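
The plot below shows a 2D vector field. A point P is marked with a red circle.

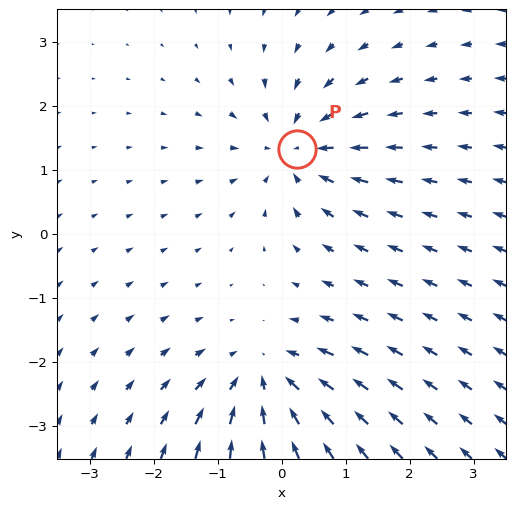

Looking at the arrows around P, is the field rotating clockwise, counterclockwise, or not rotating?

not rotating

Near P at (0.2, 1.3) the arrows show no circulation. The curl there is ≈0.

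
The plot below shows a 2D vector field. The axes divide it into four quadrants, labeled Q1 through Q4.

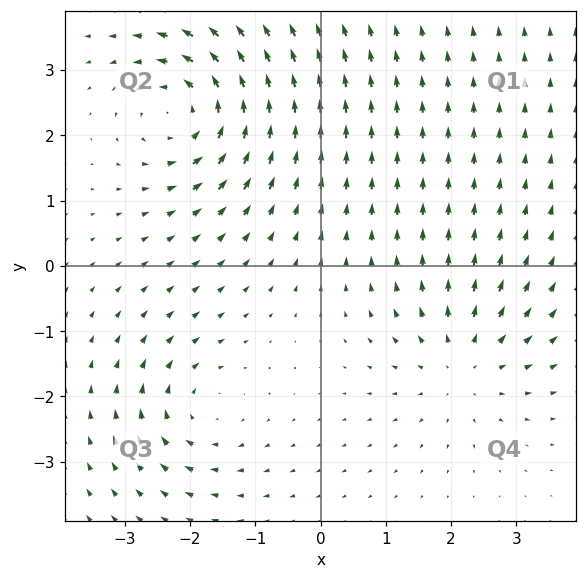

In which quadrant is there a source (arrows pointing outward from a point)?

The source sits at approximately (2.2, -1.5), which lies in quadrant Q4. The divergence there is about +4, positive as expected for a source.

Q4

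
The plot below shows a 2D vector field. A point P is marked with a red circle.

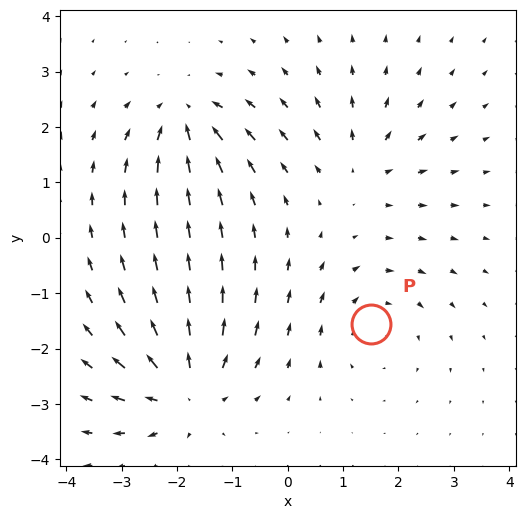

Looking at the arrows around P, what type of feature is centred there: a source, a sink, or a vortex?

vortex

At P (1.5, -1.6) the arrows circulate clockwise. Divergence ≈0, curl about -3 — near-zero divergence with nonzero curl is a vortex.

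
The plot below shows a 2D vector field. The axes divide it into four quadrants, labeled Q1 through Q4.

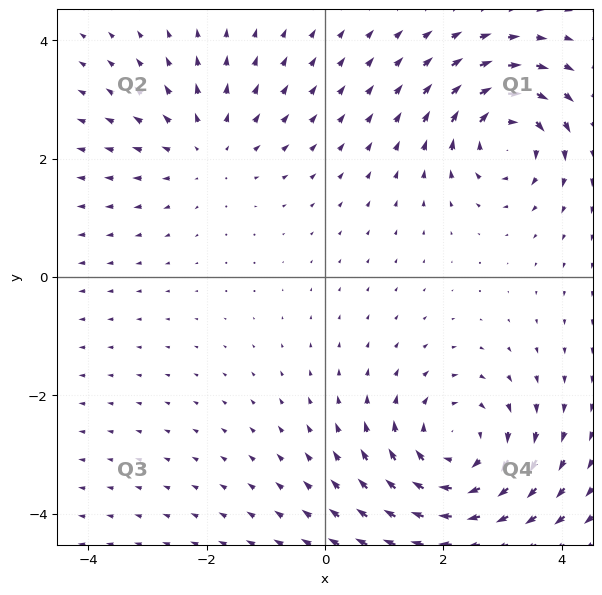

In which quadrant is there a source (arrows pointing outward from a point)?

Q2

The source sits at approximately (-2.0, 2.1), which lies in quadrant Q2. The divergence there is about +2, positive as expected for a source.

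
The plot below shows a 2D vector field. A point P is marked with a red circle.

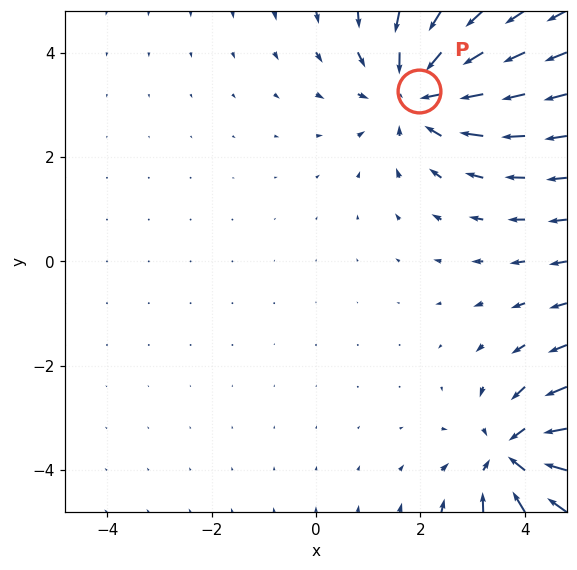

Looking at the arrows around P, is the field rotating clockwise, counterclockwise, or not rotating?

Near P at (2.0, 3.3) the arrows show no circulation. The curl there is ≈0.

not rotating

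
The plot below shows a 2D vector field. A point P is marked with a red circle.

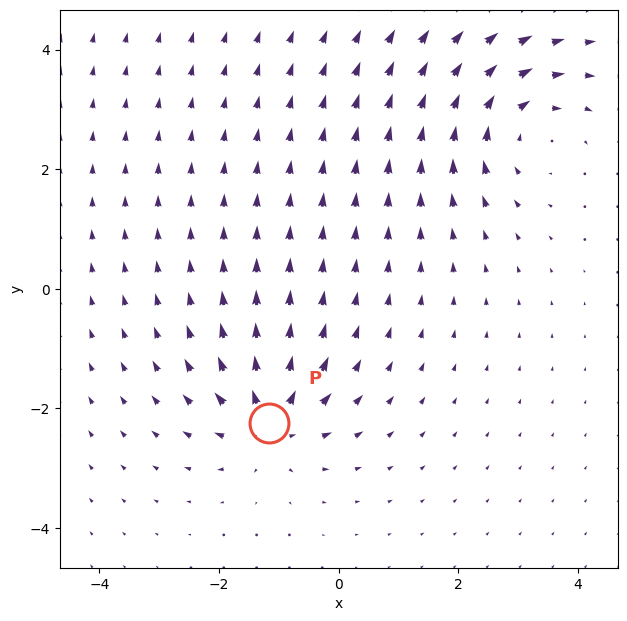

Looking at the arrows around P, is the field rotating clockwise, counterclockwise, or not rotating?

Near P at (-1.2, -2.2) the arrows show no circulation. The curl there is ≈0.

not rotating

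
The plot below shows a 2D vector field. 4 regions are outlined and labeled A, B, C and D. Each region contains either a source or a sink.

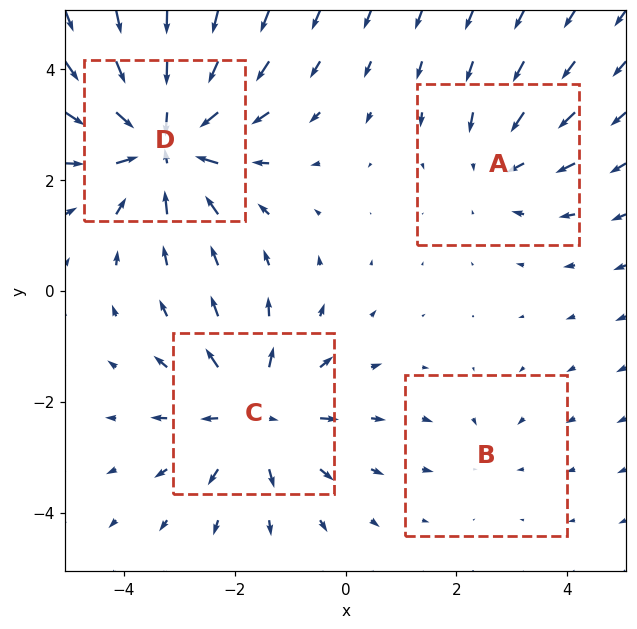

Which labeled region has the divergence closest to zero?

Divergence at each region's feature centre — A: about -3, B: about -2, C: about +4, D: about -6. Region B is closest to zero.

B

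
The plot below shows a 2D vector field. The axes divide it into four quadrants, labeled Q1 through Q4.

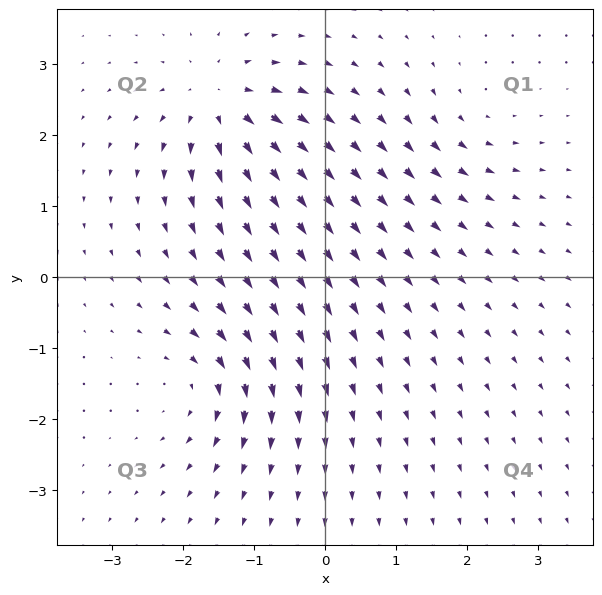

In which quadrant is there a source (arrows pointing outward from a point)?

The source sits at approximately (-1.5, 2.4), which lies in quadrant Q2. The divergence there is about +7, positive as expected for a source.

Q2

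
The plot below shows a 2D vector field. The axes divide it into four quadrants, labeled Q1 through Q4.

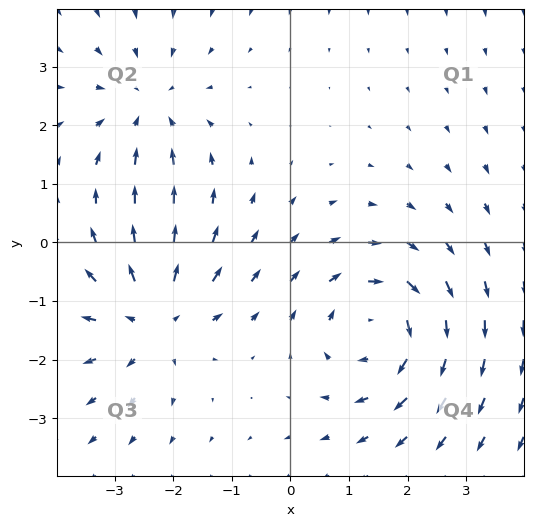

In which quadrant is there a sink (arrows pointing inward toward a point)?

The sink sits at approximately (-2.4, 2.3), which lies in quadrant Q2. The divergence there is about -3, negative as expected for a sink.

Q2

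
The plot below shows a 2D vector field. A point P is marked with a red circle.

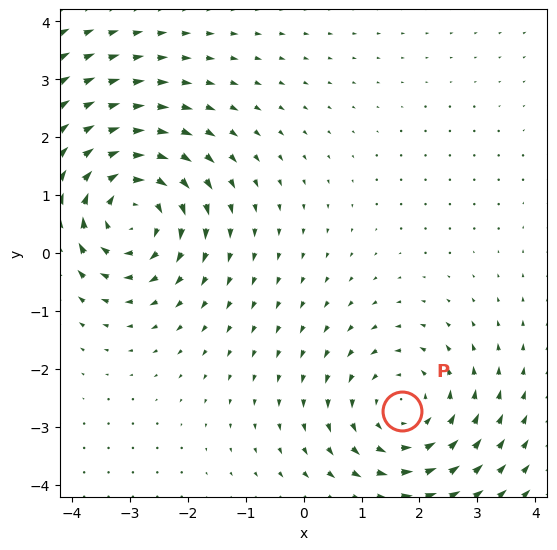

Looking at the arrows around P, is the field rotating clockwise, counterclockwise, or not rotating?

Near P at (1.7, -2.7) the arrows circulate counterclockwise. The curl (z-component) there is about +3; positive curl means counterclockwise rotation.

counterclockwise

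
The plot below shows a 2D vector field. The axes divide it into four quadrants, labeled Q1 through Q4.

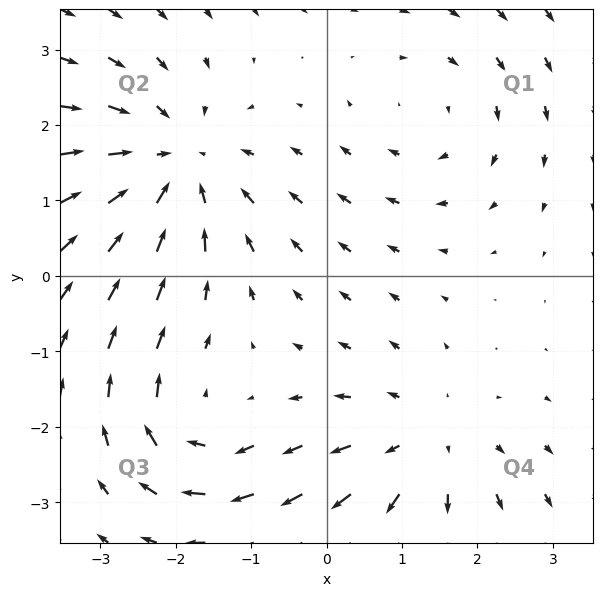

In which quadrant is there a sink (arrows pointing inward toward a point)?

The sink sits at approximately (-2.0, 1.5), which lies in quadrant Q2. The divergence there is about -4, negative as expected for a sink.

Q2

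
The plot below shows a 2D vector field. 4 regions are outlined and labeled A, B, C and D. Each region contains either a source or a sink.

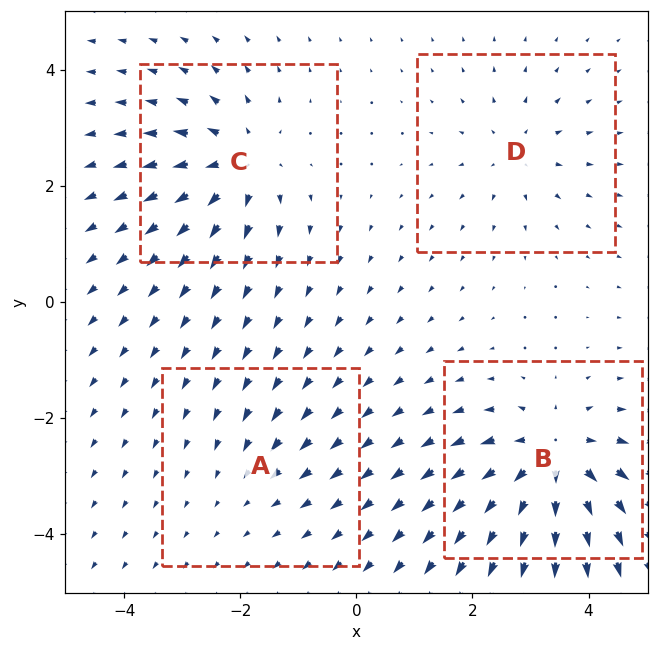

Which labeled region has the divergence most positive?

Divergence at each region's feature centre — A: about -2, B: about +7, C: about +6, D: about +4. Region B is most positive.

B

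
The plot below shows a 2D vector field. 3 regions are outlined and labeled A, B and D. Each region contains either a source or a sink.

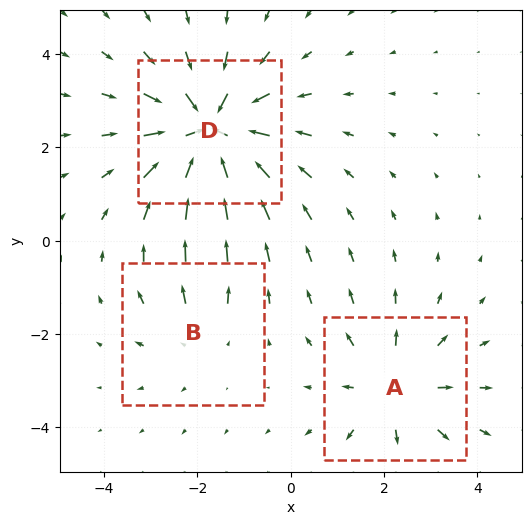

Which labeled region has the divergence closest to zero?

B

Divergence at each region's feature centre — A: about +3, B: about +2, D: about -5. Region B is closest to zero.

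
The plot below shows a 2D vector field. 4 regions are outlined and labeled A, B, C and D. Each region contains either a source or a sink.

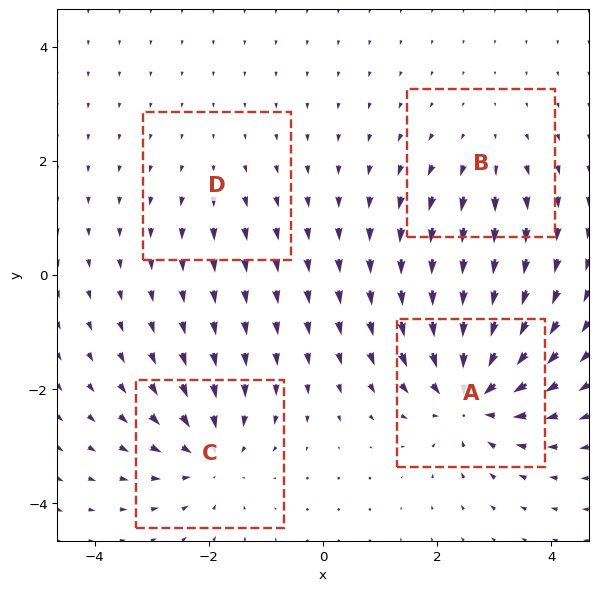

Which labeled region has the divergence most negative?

Divergence at each region's feature centre — A: about -7, B: about +3, C: about -5, D: about +2. Region A is most negative.

A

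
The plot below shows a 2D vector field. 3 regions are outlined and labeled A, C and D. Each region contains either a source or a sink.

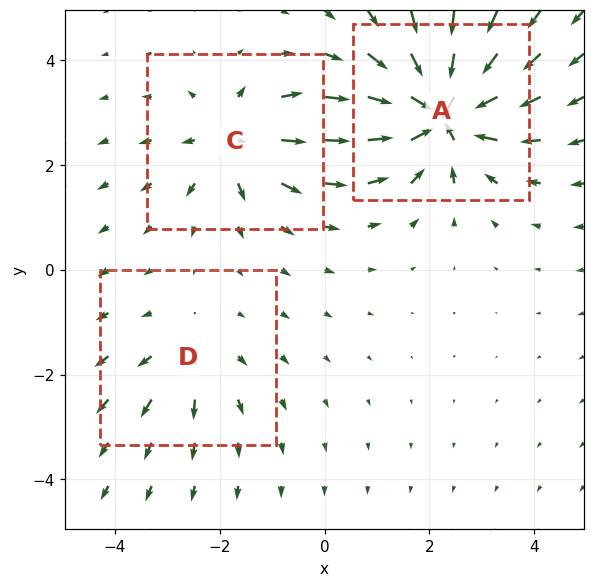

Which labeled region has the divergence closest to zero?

D

Divergence at each region's feature centre — A: about -7, C: about +4, D: about +2. Region D is closest to zero.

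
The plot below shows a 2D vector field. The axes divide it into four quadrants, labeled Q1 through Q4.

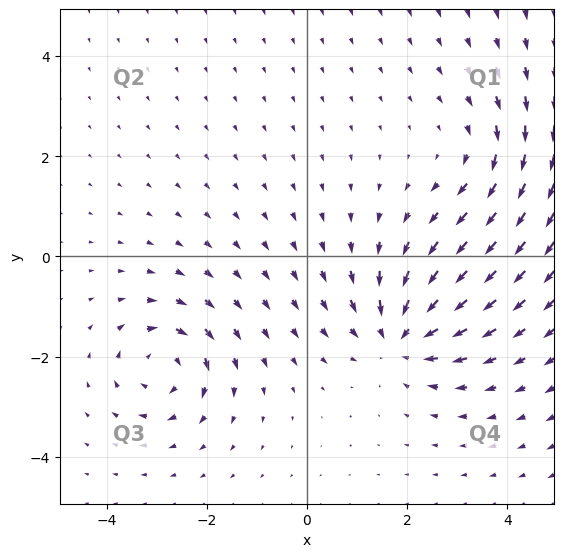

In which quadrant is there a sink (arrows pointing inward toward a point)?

The sink sits at approximately (1.9, -1.6), which lies in quadrant Q4. The divergence there is about -5, negative as expected for a sink.

Q4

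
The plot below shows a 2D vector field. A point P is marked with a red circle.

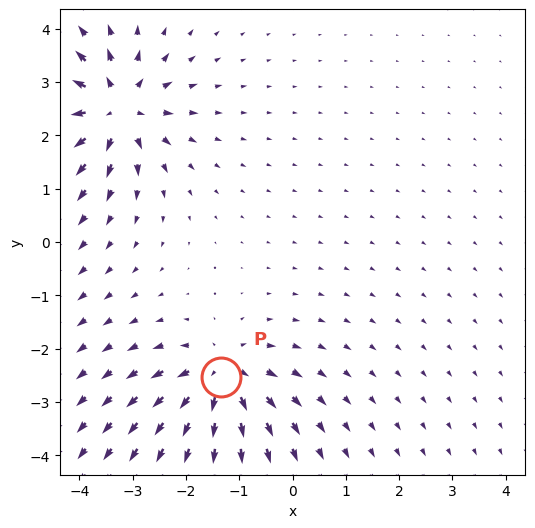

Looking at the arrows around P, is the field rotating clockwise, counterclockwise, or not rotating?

Near P at (-1.3, -2.5) the arrows show no circulation. The curl there is ≈0.

not rotating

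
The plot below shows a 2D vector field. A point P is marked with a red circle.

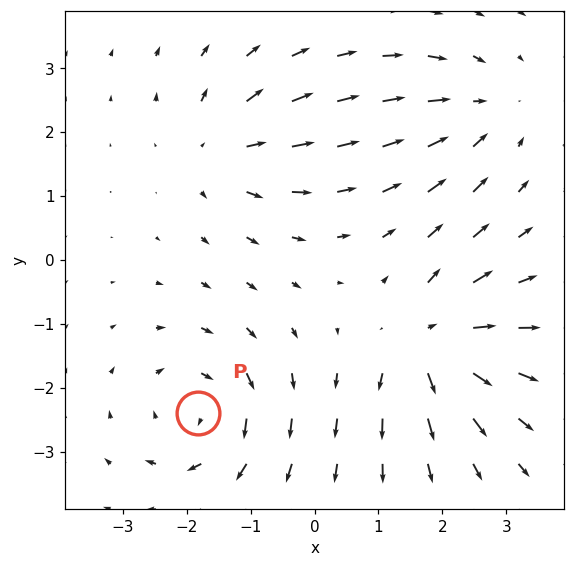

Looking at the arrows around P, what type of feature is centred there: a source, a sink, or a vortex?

At P (-1.8, -2.4) the arrows circulate clockwise. Divergence ≈0, curl about -4 — near-zero divergence with nonzero curl is a vortex.

vortex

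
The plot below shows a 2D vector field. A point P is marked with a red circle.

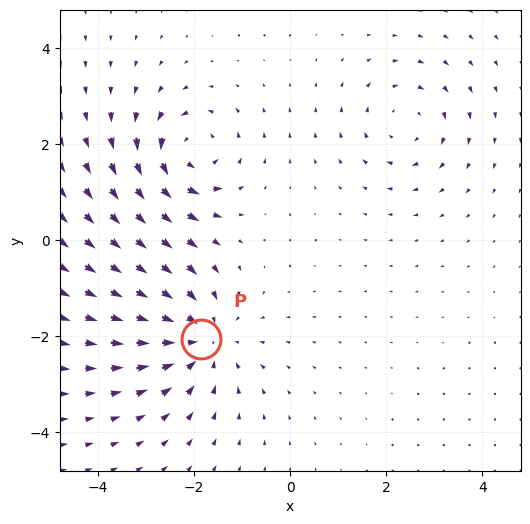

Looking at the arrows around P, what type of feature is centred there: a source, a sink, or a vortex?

sink

At P (-1.8, -2.0) the arrows converge inward. Divergence about -4, curl ≈0 — negative divergence with near-zero curl is a sink.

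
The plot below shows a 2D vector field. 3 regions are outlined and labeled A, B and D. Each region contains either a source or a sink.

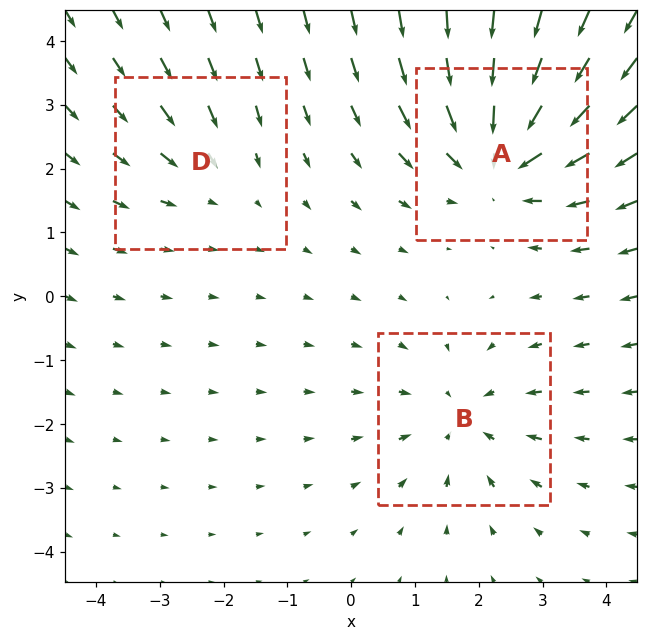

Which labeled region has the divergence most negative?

A

Divergence at each region's feature centre — A: about -4, B: about -3, D: about -2. Region A is most negative.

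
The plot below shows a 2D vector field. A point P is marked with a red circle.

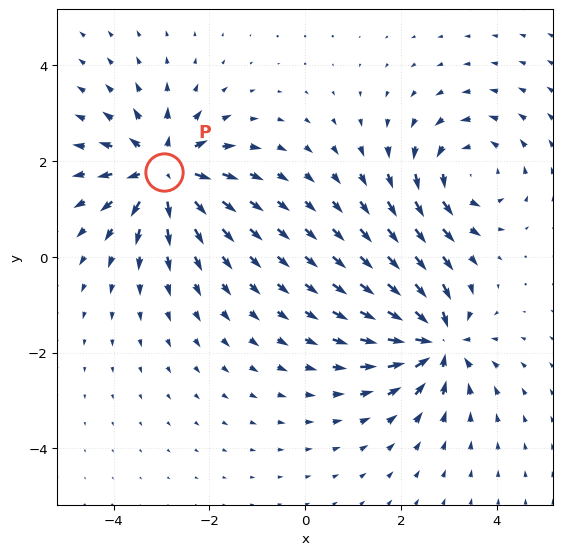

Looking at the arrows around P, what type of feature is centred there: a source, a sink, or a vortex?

At P (-2.9, 1.8) the arrows spread outward. Divergence about +5, curl ≈0 — positive divergence with near-zero curl is a source.

source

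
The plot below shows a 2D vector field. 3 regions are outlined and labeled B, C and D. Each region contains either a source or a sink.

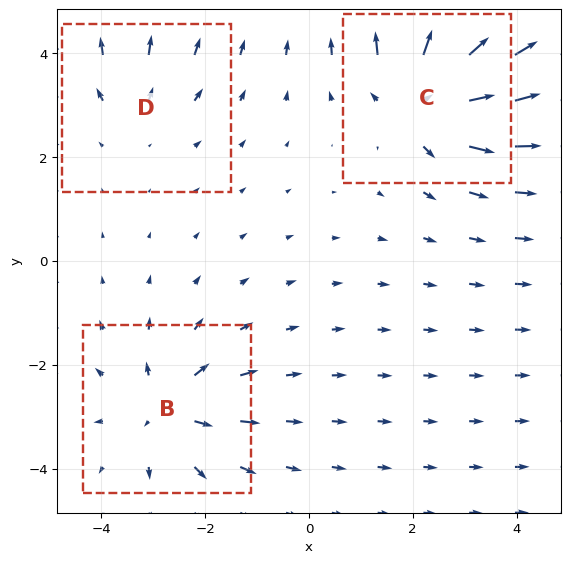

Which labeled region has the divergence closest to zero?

Divergence at each region's feature centre — B: about +4, C: about +5, D: about +2. Region D is closest to zero.

D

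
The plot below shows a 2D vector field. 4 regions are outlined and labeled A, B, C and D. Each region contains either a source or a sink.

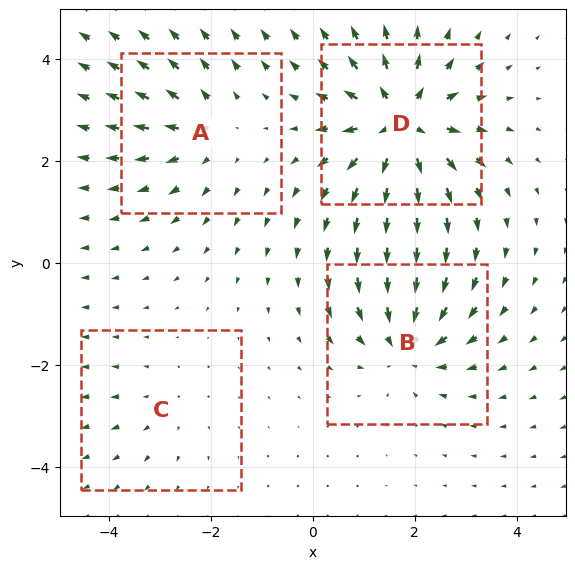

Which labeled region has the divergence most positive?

D

Divergence at each region's feature centre — A: about +4, B: about -5, C: about +2, D: about +8. Region D is most positive.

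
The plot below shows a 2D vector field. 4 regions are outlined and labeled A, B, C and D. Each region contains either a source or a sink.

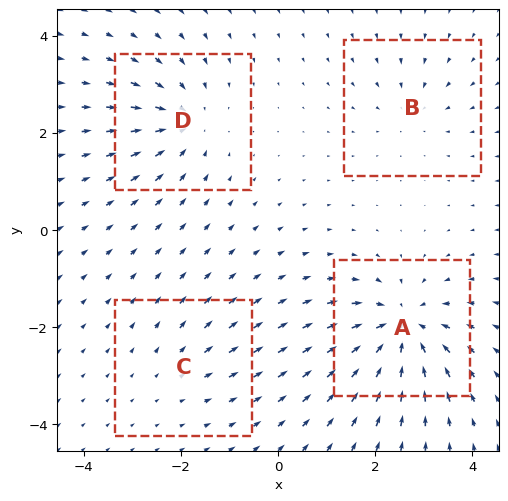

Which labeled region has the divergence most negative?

A

Divergence at each region's feature centre — A: about -8, B: about -3, C: about +2, D: about -5. Region A is most negative.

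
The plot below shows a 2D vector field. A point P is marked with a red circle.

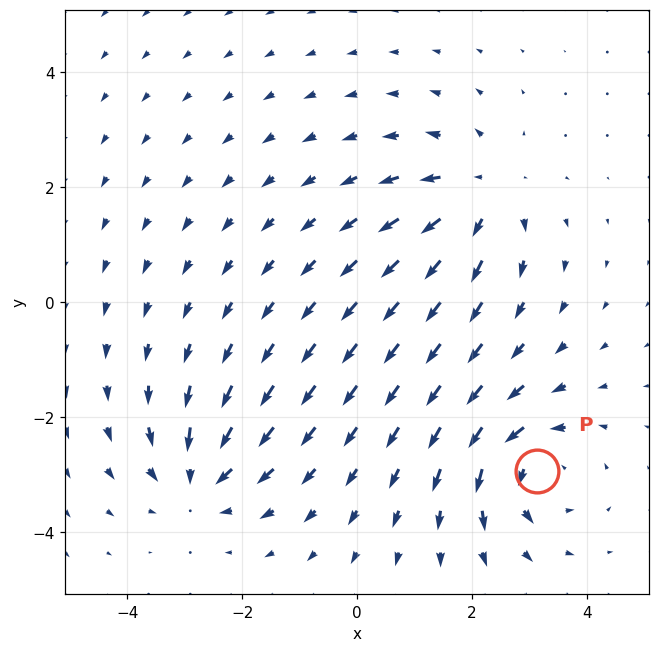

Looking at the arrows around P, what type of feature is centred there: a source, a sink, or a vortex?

At P (3.1, -2.9) the arrows circulate counterclockwise. Divergence ≈0, curl about +6 — near-zero divergence with nonzero curl is a vortex.

vortex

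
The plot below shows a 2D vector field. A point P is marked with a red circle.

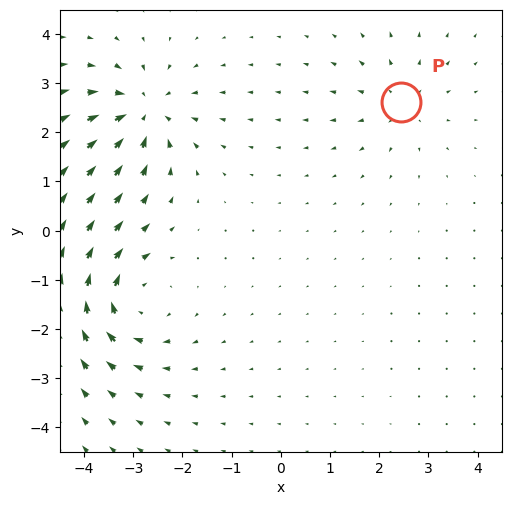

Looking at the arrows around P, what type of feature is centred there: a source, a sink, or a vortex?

source

At P (2.4, 2.6) the arrows spread outward. Divergence about +3, curl ≈0 — positive divergence with near-zero curl is a source.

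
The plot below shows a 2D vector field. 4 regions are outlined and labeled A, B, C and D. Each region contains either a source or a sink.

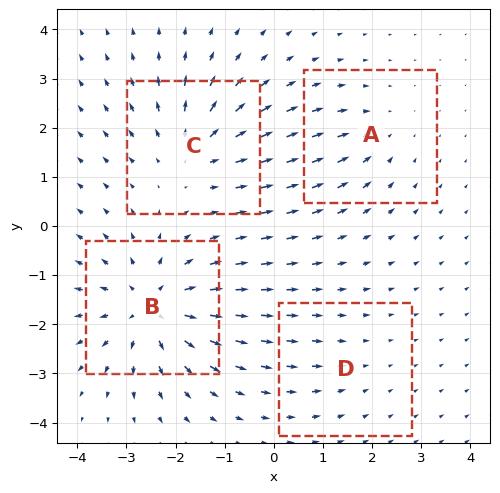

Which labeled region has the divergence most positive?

Divergence at each region's feature centre — A: about -3, B: about +7, C: about +5, D: about -2. Region B is most positive.

B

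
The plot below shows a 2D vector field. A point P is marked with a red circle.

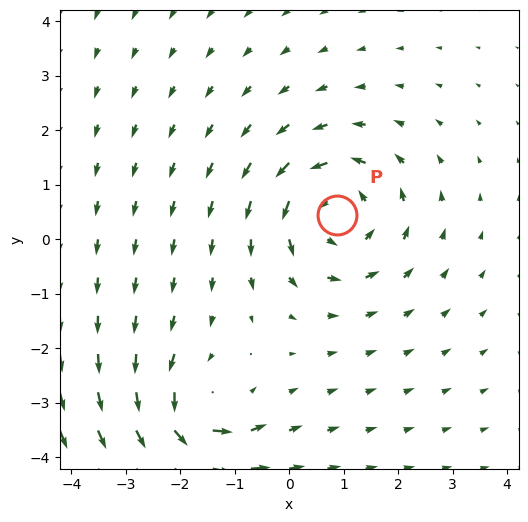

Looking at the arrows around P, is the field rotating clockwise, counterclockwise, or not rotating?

Near P at (0.9, 0.4) the arrows circulate counterclockwise. The curl (z-component) there is about +3; positive curl means counterclockwise rotation.

counterclockwise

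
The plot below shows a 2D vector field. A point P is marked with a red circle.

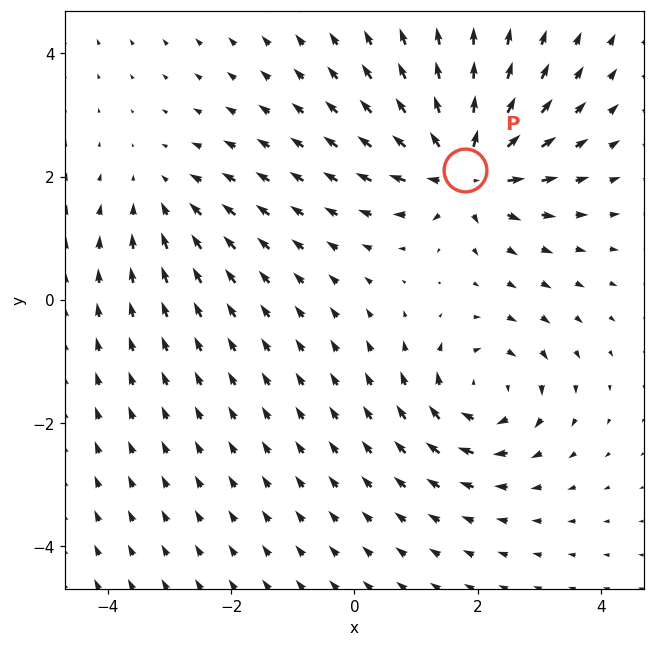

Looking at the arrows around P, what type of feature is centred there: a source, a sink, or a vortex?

At P (1.8, 2.1) the arrows spread outward. Divergence about +7, curl ≈0 — positive divergence with near-zero curl is a source.

source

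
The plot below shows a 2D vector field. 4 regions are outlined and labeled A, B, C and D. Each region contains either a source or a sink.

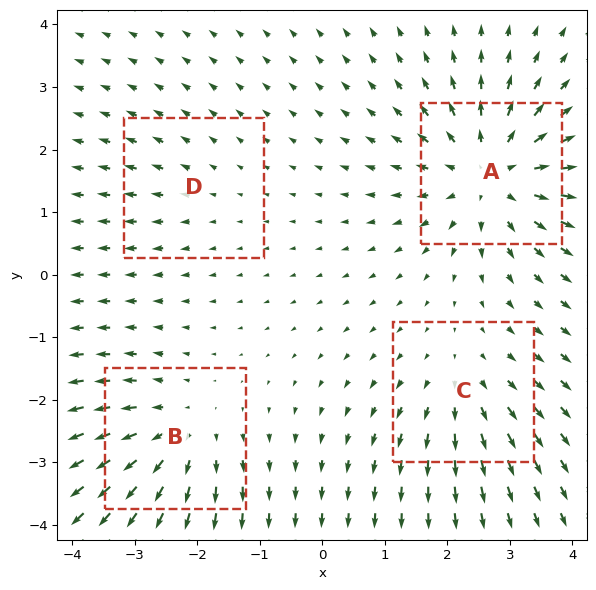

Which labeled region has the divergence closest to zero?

Divergence at each region's feature centre — A: about +6, B: about +5, C: about +3, D: about +2. Region D is closest to zero.

D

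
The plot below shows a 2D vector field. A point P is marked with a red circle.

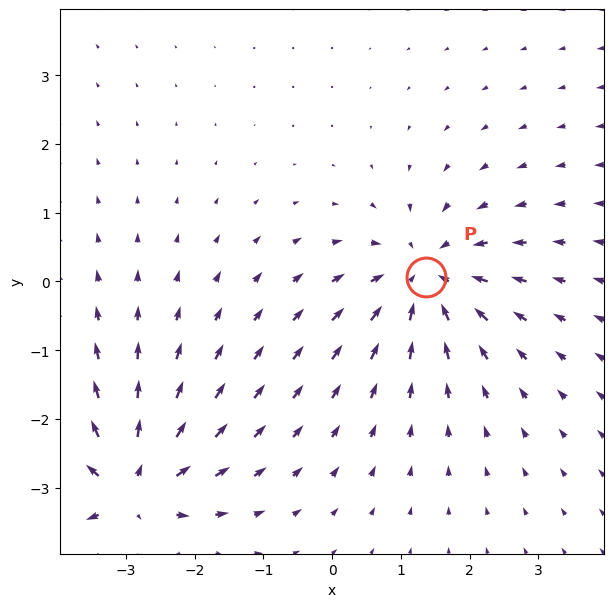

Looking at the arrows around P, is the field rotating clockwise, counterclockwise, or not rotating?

not rotating

Near P at (1.4, 0.1) the arrows show no circulation. The curl there is ≈0.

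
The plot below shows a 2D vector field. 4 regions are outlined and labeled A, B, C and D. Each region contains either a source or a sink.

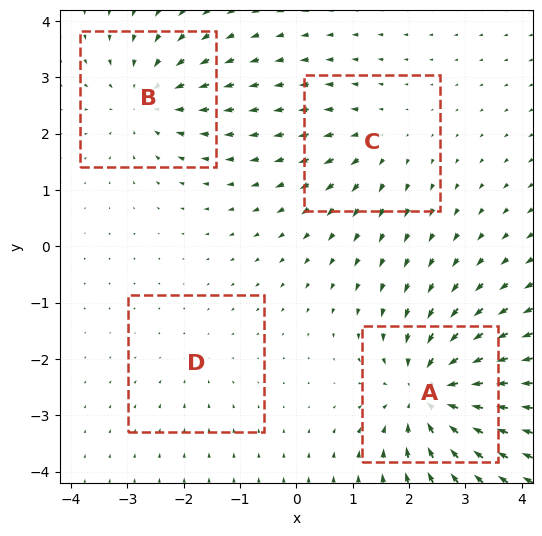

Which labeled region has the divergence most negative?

Divergence at each region's feature centre — A: about -8, B: about -5, C: about +3, D: about -2. Region A is most negative.

A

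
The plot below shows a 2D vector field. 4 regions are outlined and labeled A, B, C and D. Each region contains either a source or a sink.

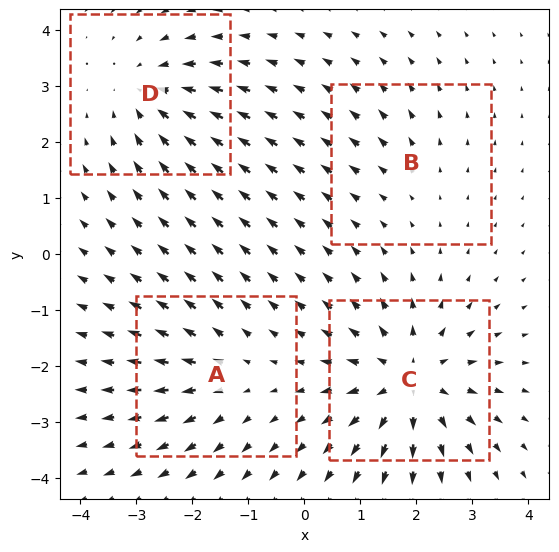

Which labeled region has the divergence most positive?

C

Divergence at each region's feature centre — A: about +3, B: about +2, C: about +6, D: about -4. Region C is most positive.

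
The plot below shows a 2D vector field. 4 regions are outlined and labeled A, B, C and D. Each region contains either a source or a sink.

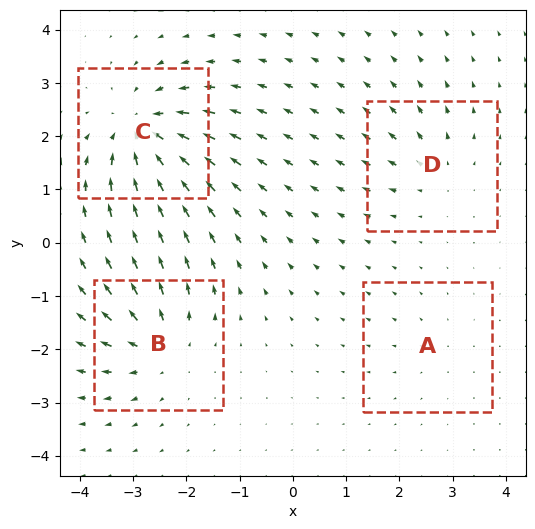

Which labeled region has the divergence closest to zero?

Divergence at each region's feature centre — A: about +2, B: about +6, C: about -8, D: about +4. Region A is closest to zero.

A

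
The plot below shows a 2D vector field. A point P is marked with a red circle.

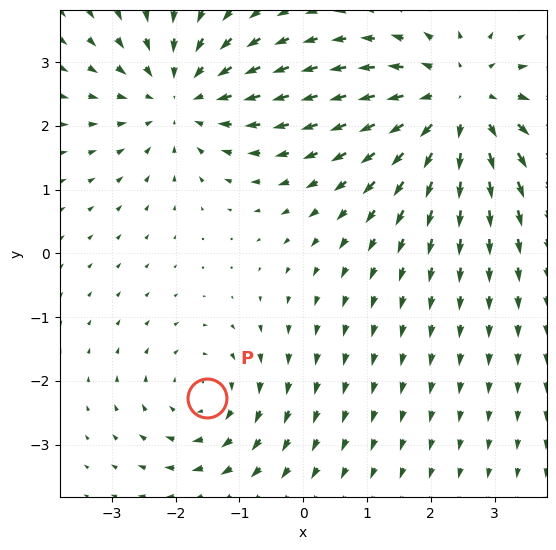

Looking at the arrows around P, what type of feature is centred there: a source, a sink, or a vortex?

At P (-1.5, -2.3) the arrows circulate clockwise. Divergence ≈0, curl about -3 — near-zero divergence with nonzero curl is a vortex.

vortex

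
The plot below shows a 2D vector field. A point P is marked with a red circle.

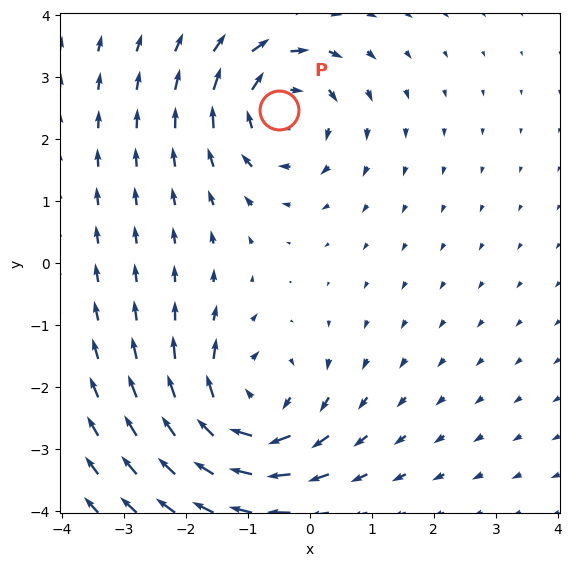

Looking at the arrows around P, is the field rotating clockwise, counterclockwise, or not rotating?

Near P at (-0.5, 2.5) the arrows circulate clockwise. The curl (z-component) there is about -5; negative curl means clockwise rotation.

clockwise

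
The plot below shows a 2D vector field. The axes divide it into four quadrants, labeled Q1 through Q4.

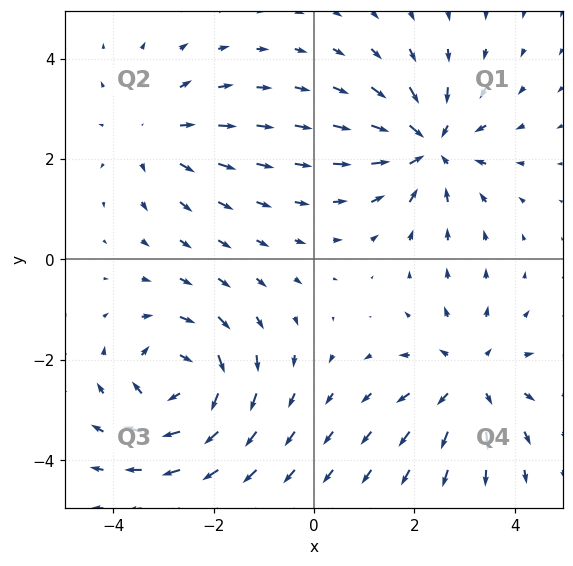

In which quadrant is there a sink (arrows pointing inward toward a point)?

Q1

The sink sits at approximately (2.3, 2.3), which lies in quadrant Q1. The divergence there is about -6, negative as expected for a sink.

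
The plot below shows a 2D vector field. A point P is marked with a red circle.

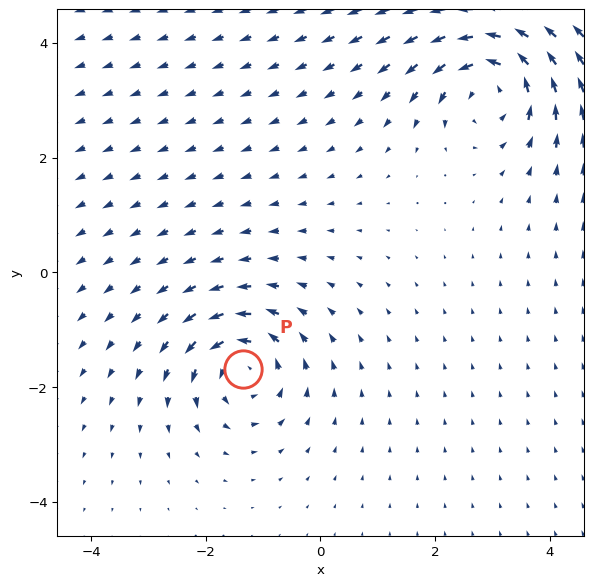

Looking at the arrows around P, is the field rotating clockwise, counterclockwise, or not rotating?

counterclockwise

Near P at (-1.4, -1.7) the arrows circulate counterclockwise. The curl (z-component) there is about +5; positive curl means counterclockwise rotation.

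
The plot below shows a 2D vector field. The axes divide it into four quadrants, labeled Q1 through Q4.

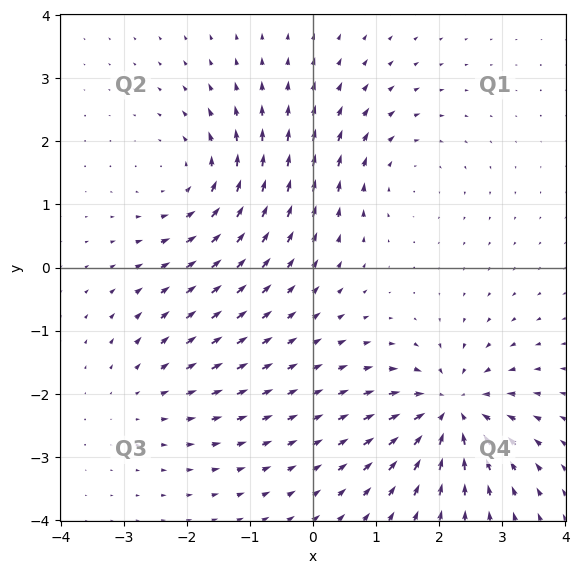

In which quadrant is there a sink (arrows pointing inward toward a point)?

Q4

The sink sits at approximately (2.2, -2.3), which lies in quadrant Q4. The divergence there is about -6, negative as expected for a sink.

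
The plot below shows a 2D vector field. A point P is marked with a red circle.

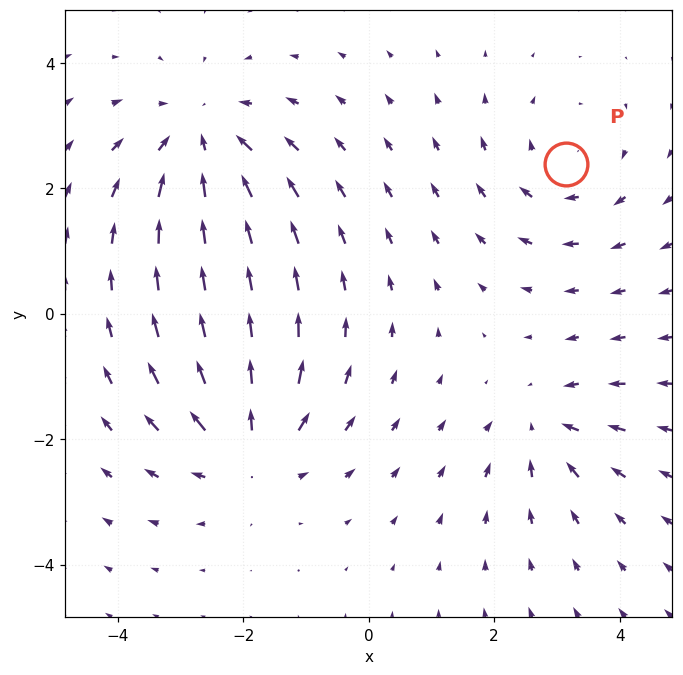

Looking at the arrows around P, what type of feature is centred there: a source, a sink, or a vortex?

At P (3.2, 2.4) the arrows circulate clockwise. Divergence ≈0, curl about -3 — near-zero divergence with nonzero curl is a vortex.

vortex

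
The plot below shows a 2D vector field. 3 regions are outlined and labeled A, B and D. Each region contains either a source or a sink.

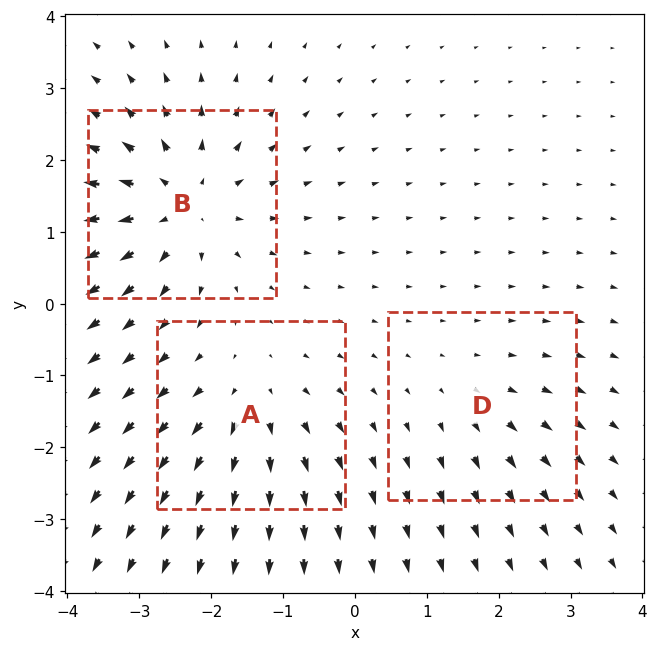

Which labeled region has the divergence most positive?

B

Divergence at each region's feature centre — A: about +3, B: about +5, D: about +2. Region B is most positive.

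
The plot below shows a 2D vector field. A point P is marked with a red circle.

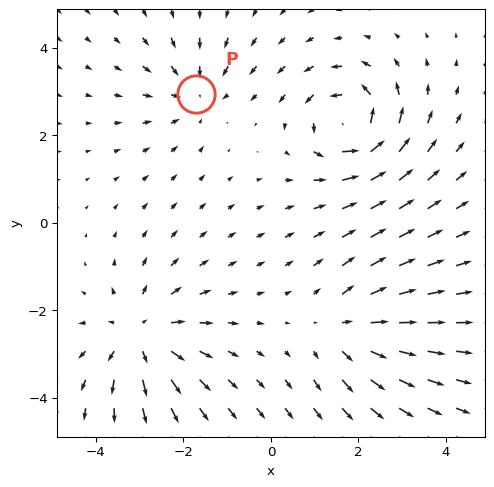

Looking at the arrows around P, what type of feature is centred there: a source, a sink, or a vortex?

sink

At P (-1.7, 2.9) the arrows converge inward. Divergence about -3, curl ≈0 — negative divergence with near-zero curl is a sink.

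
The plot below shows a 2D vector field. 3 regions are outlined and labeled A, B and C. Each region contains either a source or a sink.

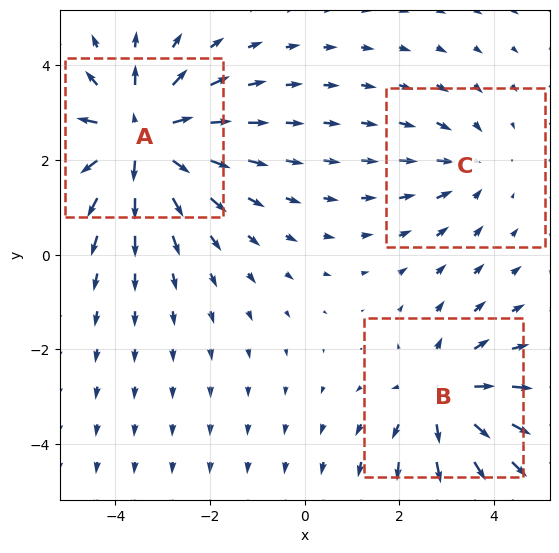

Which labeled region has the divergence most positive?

Divergence at each region's feature centre — A: about +4, B: about +3, C: about -2. Region A is most positive.

A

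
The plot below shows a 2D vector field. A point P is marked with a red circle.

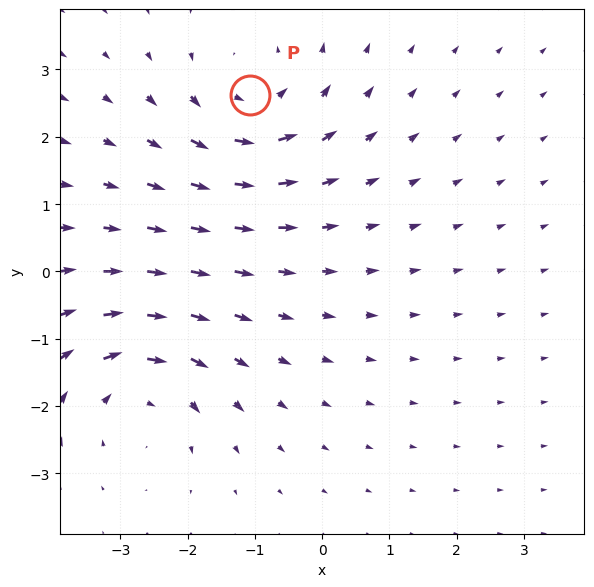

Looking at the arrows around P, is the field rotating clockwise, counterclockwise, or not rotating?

Near P at (-1.1, 2.6) the arrows circulate counterclockwise. The curl (z-component) there is about +4; positive curl means counterclockwise rotation.

counterclockwise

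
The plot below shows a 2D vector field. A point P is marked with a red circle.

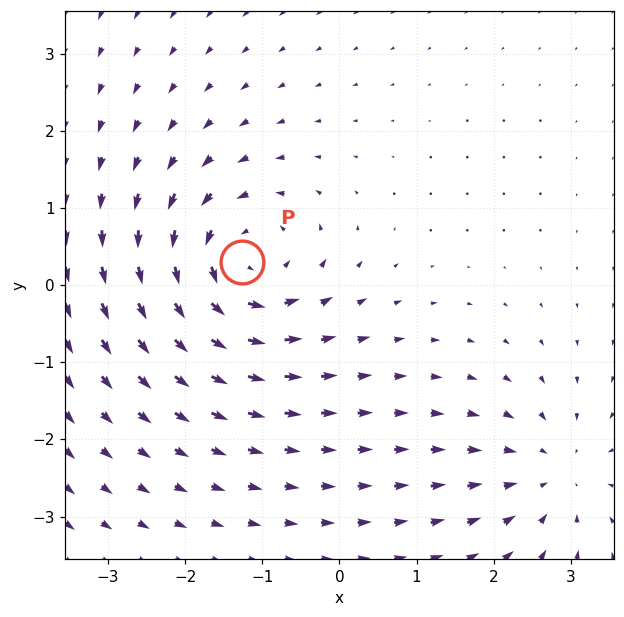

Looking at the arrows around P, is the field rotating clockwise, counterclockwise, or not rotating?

Near P at (-1.3, 0.3) the arrows circulate counterclockwise. The curl (z-component) there is about +5; positive curl means counterclockwise rotation.

counterclockwise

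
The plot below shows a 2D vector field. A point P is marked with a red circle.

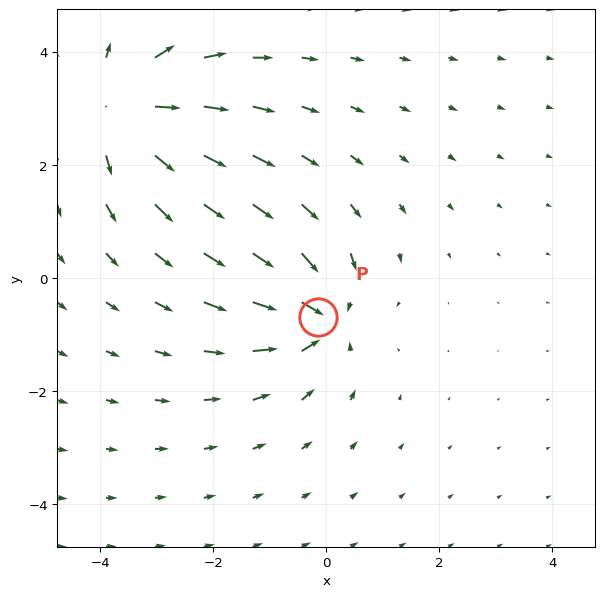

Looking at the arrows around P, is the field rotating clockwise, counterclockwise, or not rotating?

Near P at (-0.1, -0.7) the arrows show no circulation. The curl there is ≈0.

not rotating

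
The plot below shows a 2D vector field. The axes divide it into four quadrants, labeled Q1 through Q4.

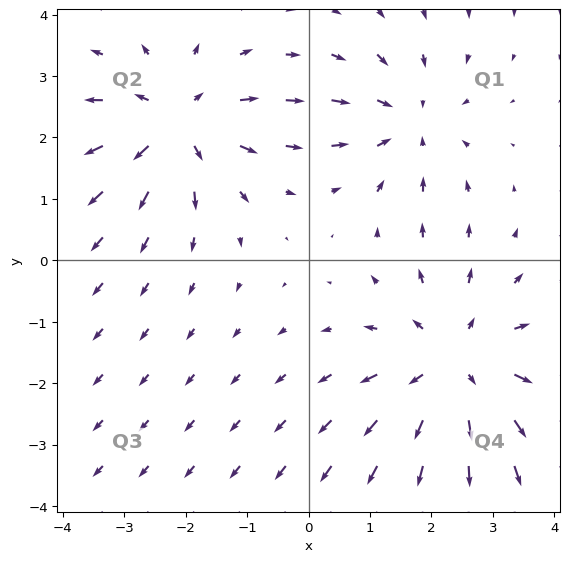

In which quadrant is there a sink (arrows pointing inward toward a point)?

The sink sits at approximately (1.6, 2.3), which lies in quadrant Q1. The divergence there is about -3, negative as expected for a sink.

Q1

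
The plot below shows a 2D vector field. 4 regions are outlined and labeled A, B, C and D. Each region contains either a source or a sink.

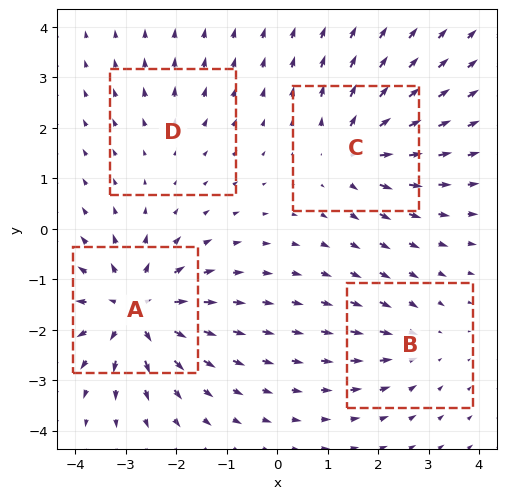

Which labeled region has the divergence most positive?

Divergence at each region's feature centre — A: about +8, B: about -3, C: about +6, D: about +2. Region A is most positive.

A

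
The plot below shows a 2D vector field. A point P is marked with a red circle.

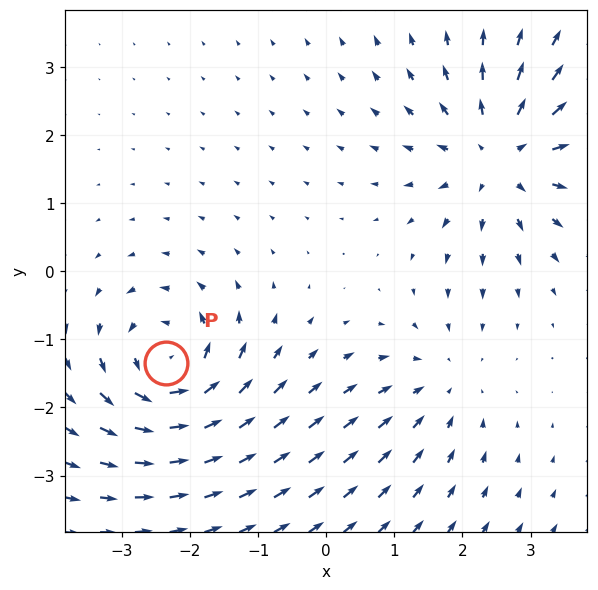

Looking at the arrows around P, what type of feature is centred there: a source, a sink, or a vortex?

vortex

At P (-2.4, -1.3) the arrows circulate counterclockwise. Divergence ≈0, curl about +5 — near-zero divergence with nonzero curl is a vortex.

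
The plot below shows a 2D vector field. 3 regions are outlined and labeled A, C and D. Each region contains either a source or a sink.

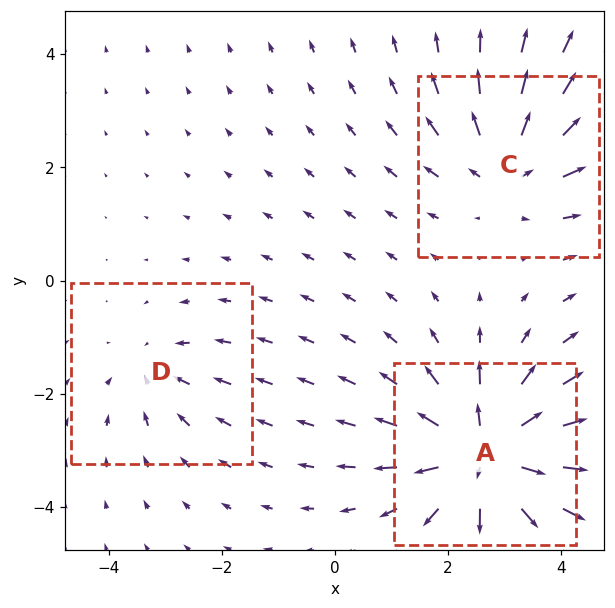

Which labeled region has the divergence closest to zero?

D

Divergence at each region's feature centre — A: about +6, C: about +4, D: about -2. Region D is closest to zero.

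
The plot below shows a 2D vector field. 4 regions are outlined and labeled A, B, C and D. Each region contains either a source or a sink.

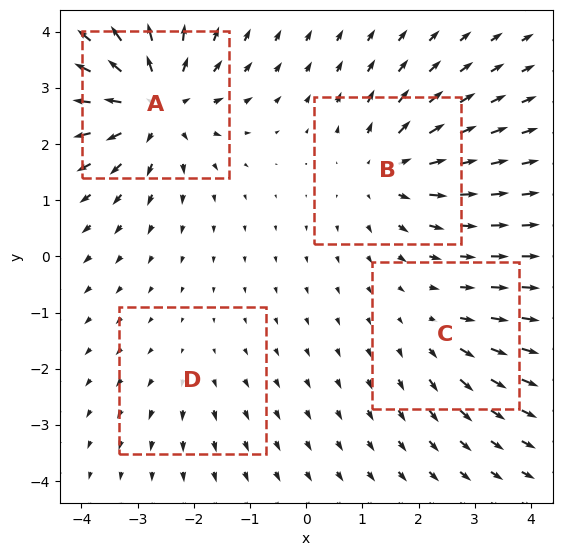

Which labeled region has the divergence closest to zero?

D

Divergence at each region's feature centre — A: about +7, B: about +5, C: about +3, D: about +2. Region D is closest to zero.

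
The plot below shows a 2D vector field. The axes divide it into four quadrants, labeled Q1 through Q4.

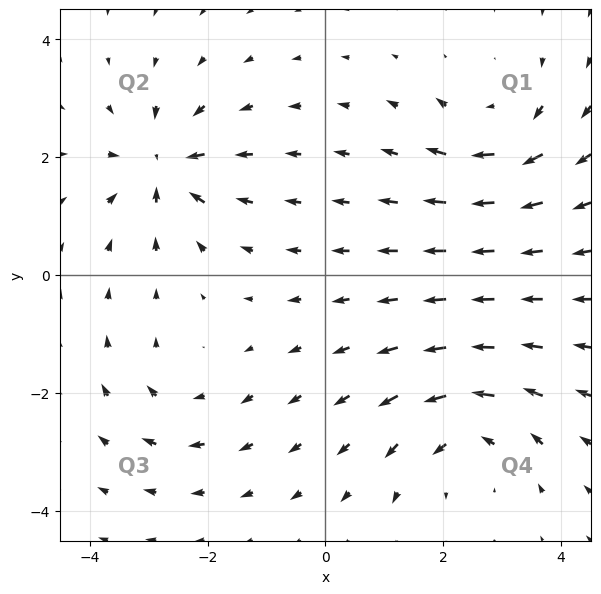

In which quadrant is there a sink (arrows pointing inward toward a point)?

Q2

The sink sits at approximately (-2.7, 1.8), which lies in quadrant Q2. The divergence there is about -7, negative as expected for a sink.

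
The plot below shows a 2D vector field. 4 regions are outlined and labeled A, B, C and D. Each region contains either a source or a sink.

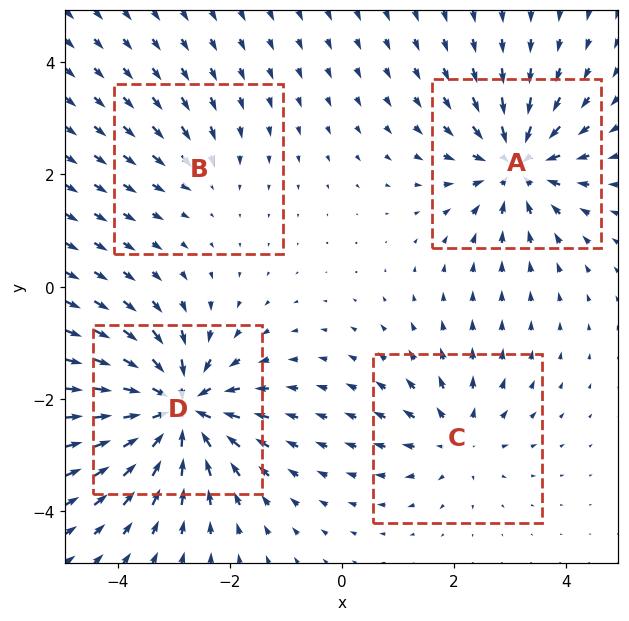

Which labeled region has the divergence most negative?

Divergence at each region's feature centre — A: about -6, B: about -3, C: about +4, D: about -9. Region D is most negative.

D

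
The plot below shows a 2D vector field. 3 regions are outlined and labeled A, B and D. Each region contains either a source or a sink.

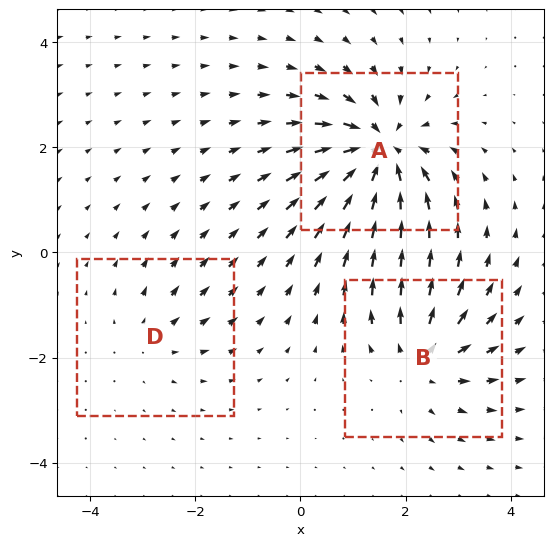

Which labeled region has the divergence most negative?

Divergence at each region's feature centre — A: about -6, B: about +4, D: about +2. Region A is most negative.

A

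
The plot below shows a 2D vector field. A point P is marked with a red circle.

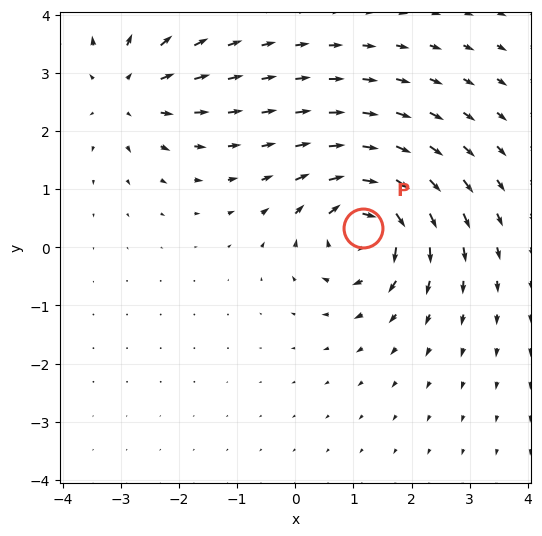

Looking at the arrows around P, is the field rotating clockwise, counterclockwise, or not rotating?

clockwise

Near P at (1.2, 0.3) the arrows circulate clockwise. The curl (z-component) there is about -6; negative curl means clockwise rotation.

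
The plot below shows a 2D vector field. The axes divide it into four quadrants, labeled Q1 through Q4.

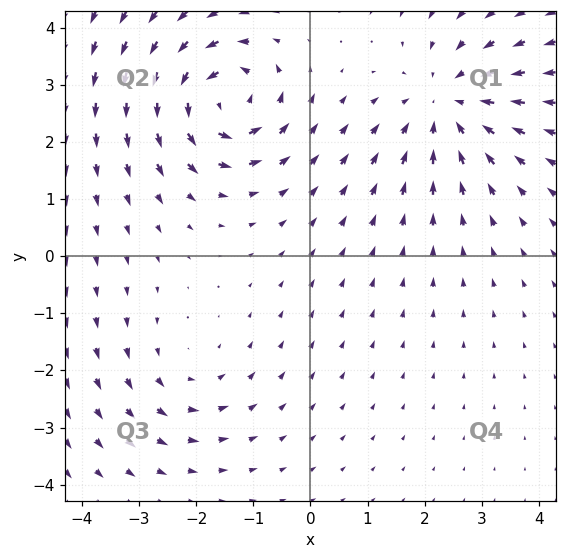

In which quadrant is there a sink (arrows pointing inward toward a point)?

The sink sits at approximately (2.4, 2.7), which lies in quadrant Q1. The divergence there is about -4, negative as expected for a sink.

Q1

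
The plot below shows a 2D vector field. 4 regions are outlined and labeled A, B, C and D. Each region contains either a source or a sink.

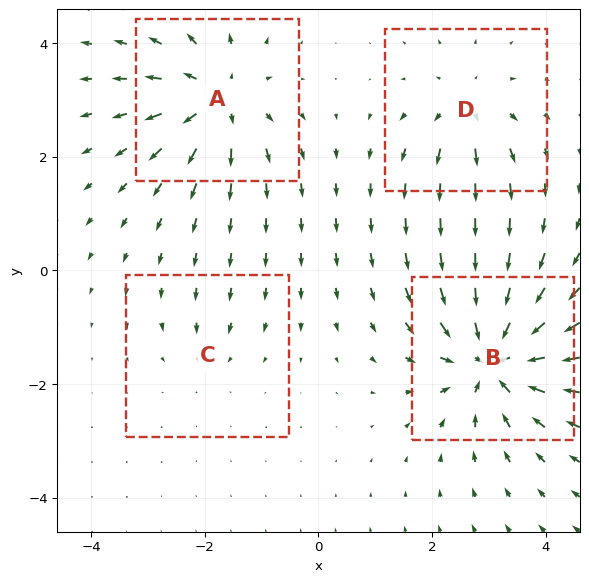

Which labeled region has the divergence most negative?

Divergence at each region's feature centre — A: about +6, B: about -8, C: about -2, D: about +4. Region B is most negative.

B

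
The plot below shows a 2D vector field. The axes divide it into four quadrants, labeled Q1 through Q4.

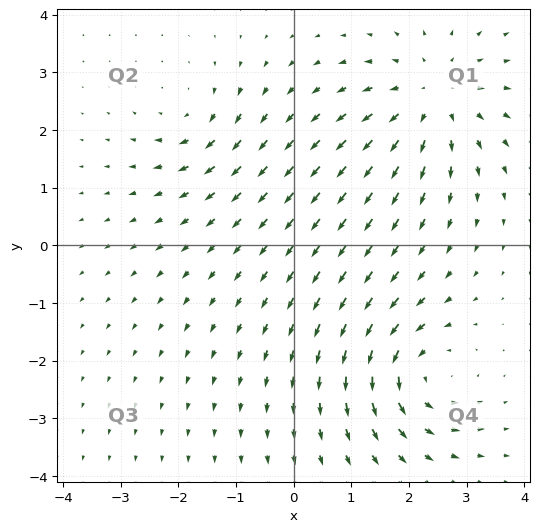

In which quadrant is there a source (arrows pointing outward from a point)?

The source sits at approximately (2.4, 2.6), which lies in quadrant Q1. The divergence there is about +4, positive as expected for a source.

Q1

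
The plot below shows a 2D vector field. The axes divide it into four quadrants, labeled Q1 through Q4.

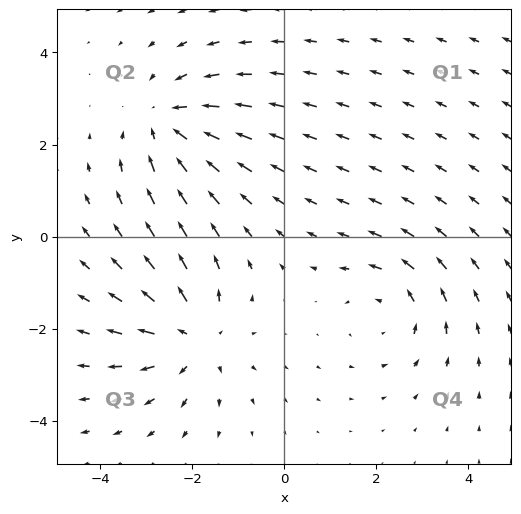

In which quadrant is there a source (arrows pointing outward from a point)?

The source sits at approximately (-1.9, -2.2), which lies in quadrant Q3. The divergence there is about +4, positive as expected for a source.

Q3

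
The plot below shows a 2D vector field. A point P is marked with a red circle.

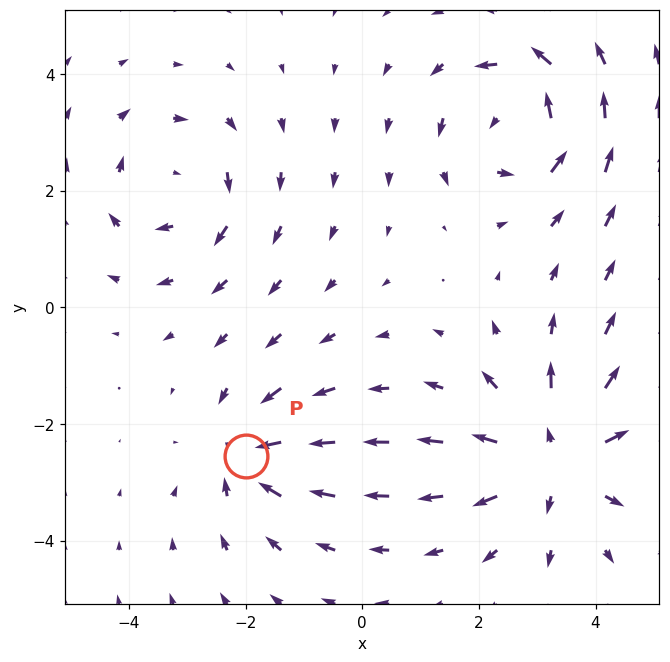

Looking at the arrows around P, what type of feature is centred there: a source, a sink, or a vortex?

At P (-2.0, -2.6) the arrows converge inward. Divergence about -3, curl ≈0 — negative divergence with near-zero curl is a sink.

sink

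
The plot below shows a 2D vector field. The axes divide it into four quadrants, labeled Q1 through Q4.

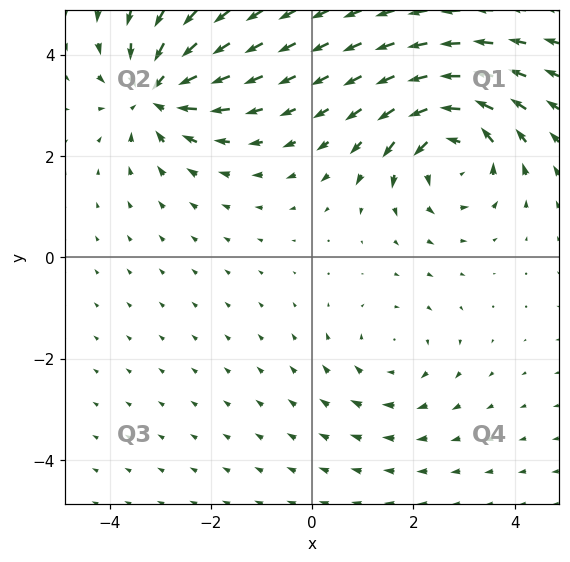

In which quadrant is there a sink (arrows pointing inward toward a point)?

The sink sits at approximately (-3.1, 3.3), which lies in quadrant Q2. The divergence there is about -5, negative as expected for a sink.

Q2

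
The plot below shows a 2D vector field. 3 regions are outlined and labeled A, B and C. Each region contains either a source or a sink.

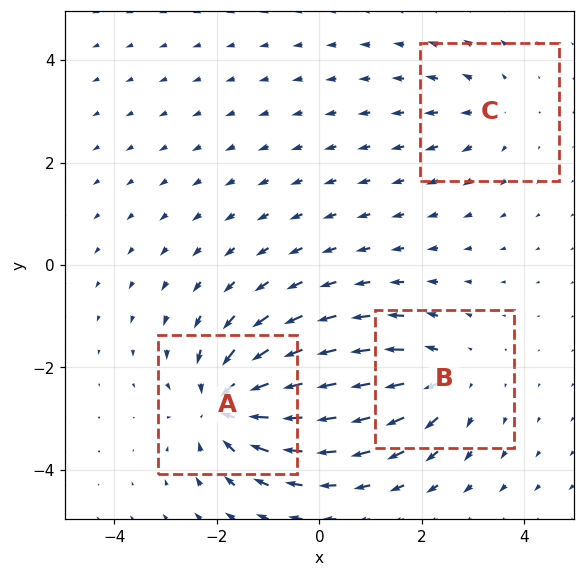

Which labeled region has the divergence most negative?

Divergence at each region's feature centre — A: about -5, B: about +3, C: about +2. Region A is most negative.

A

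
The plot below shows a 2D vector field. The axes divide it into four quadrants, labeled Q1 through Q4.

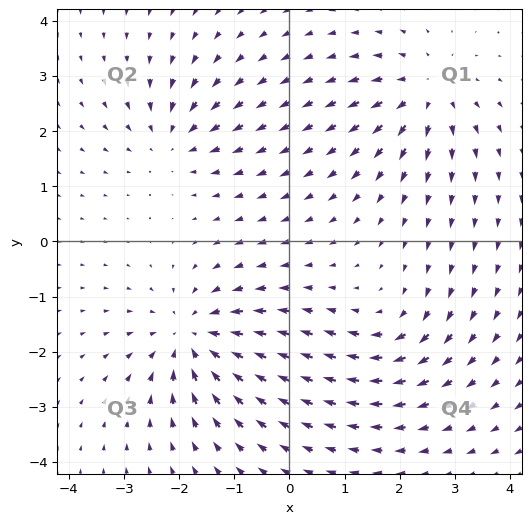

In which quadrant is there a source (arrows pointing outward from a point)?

The source sits at approximately (2.5, 2.7), which lies in quadrant Q1. The divergence there is about +5, positive as expected for a source.

Q1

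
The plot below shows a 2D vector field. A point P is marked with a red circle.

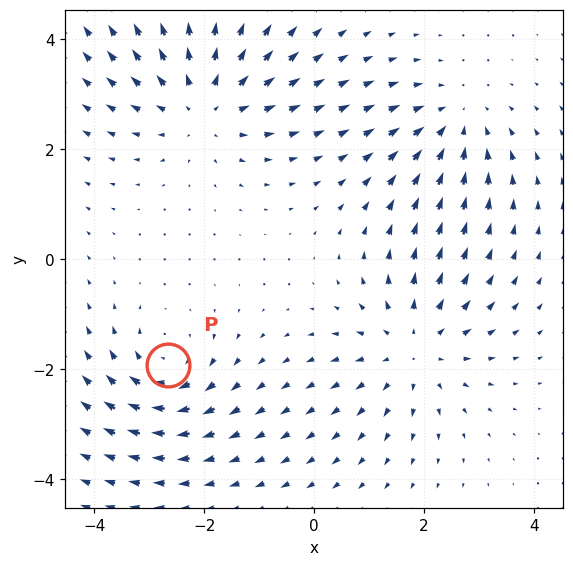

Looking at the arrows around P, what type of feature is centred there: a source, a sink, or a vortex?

At P (-2.7, -1.9) the arrows circulate clockwise. Divergence ≈0, curl about -4 — near-zero divergence with nonzero curl is a vortex.

vortex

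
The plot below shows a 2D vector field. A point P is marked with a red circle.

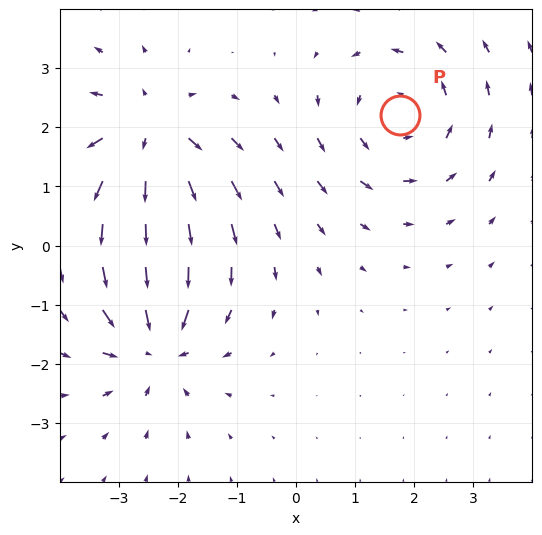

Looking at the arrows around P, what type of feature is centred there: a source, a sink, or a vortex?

At P (1.8, 2.2) the arrows circulate counterclockwise. Divergence ≈0, curl about +4 — near-zero divergence with nonzero curl is a vortex.

vortex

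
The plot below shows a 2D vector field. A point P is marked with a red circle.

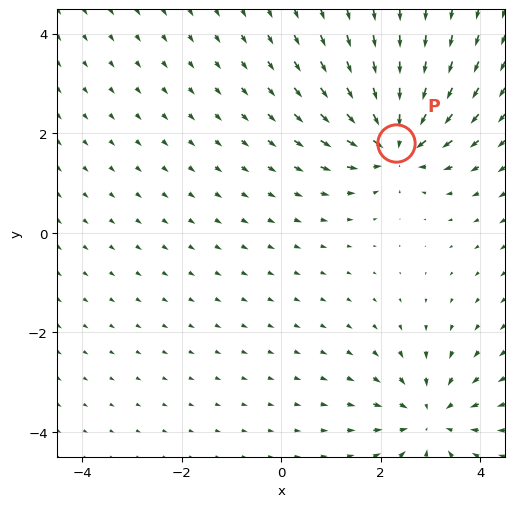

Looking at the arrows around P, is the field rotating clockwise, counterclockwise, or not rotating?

not rotating

Near P at (2.3, 1.8) the arrows show no circulation. The curl there is ≈0.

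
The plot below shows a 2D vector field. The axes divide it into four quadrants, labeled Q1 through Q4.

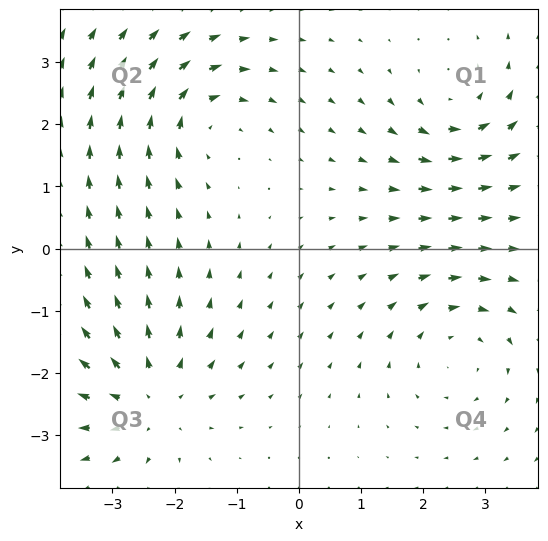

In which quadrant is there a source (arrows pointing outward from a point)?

The source sits at approximately (-2.4, -2.4), which lies in quadrant Q3. The divergence there is about +3, positive as expected for a source.

Q3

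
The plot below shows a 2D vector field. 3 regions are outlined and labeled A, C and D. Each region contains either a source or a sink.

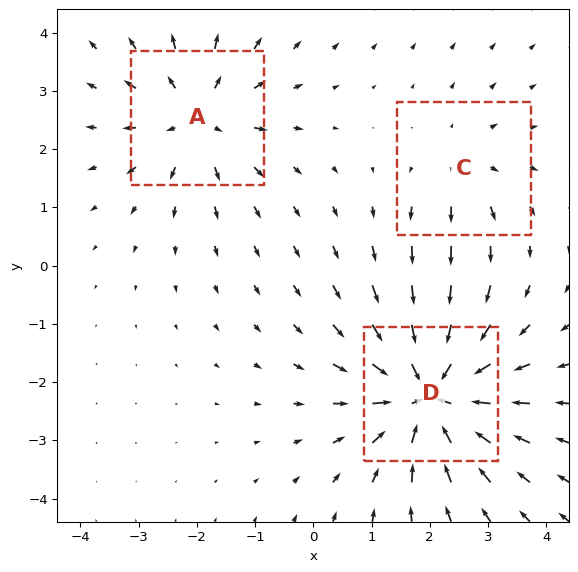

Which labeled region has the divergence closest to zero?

C

Divergence at each region's feature centre — A: about +3, C: about +2, D: about -5. Region C is closest to zero.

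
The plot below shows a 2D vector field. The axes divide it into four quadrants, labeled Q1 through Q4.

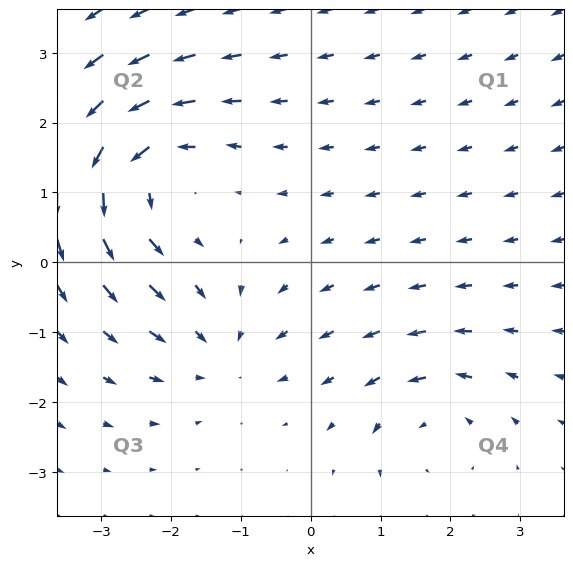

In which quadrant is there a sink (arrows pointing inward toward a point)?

Q3

The sink sits at approximately (-1.3, -1.3), which lies in quadrant Q3. The divergence there is about -3, negative as expected for a sink.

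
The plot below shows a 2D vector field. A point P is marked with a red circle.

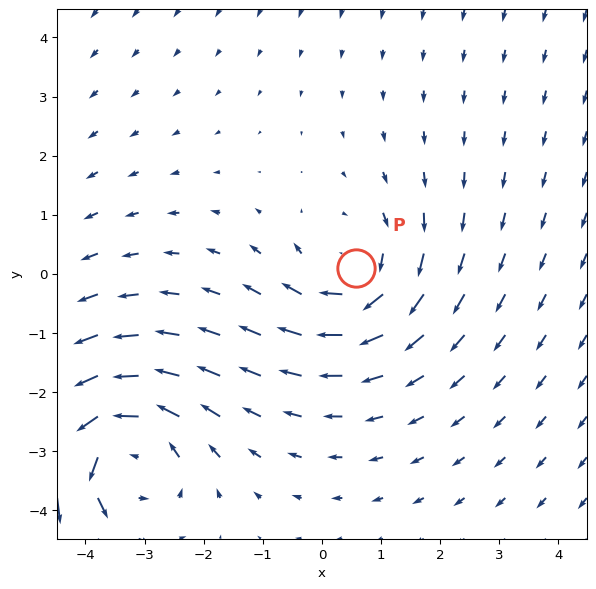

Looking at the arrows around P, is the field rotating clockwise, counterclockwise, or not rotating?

clockwise

Near P at (0.6, 0.1) the arrows circulate clockwise. The curl (z-component) there is about -3; negative curl means clockwise rotation.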